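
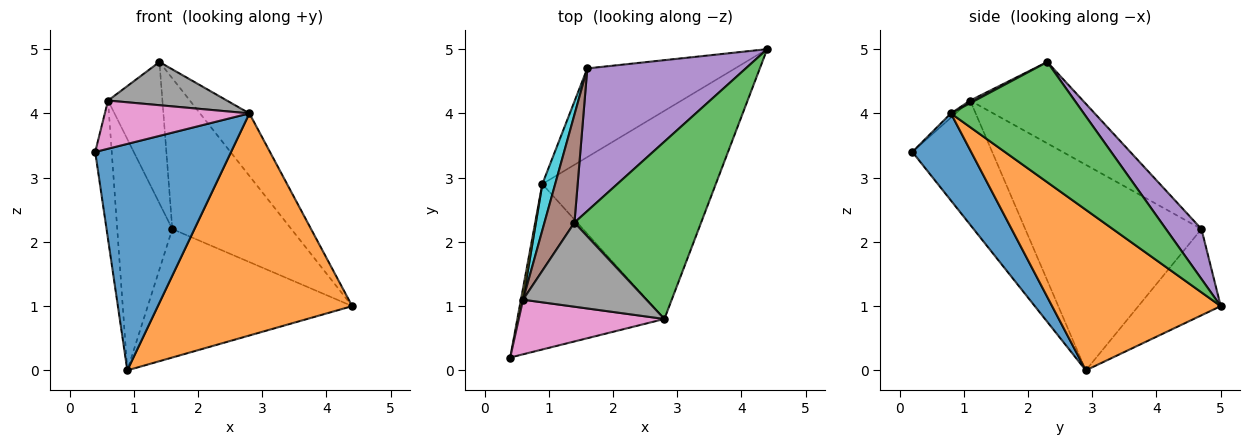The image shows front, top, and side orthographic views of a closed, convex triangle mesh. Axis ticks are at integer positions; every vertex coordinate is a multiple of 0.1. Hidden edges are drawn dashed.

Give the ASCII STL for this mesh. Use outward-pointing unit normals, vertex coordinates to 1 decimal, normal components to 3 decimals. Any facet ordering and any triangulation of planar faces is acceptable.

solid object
 facet normal 0.330 -0.762 -0.557
  outer loop
   vertex 2.8 0.8 4.0
   vertex 0.4 0.2 3.4
   vertex 0.9 2.9 0.0
  endloop
 endfacet
 facet normal 0.535 -0.616 -0.578
  outer loop
   vertex 2.8 0.8 4.0
   vertex 0.9 2.9 0.0
   vertex 4.4 5.0 1.0
  endloop
 endfacet
 facet normal 0.667 0.248 0.703
  outer loop
   vertex 2.8 0.8 4.0
   vertex 4.4 5.0 1.0
   vertex 1.4 2.3 4.8
  endloop
 endfacet
 facet normal -0.315 0.781 -0.539
  outer loop
   vertex 1.6 4.7 2.2
   vertex 4.4 5.0 1.0
   vertex 0.9 2.9 0.0
  endloop
 endfacet
 facet normal 0.212 0.710 0.672
  outer loop
   vertex 1.6 4.7 2.2
   vertex 1.4 2.3 4.8
   vertex 4.4 5.0 1.0
  endloop
 endfacet
 facet normal -0.855 0.412 0.315
  outer loop
   vertex 0.6 1.1 4.2
   vertex 1.4 2.3 4.8
   vertex 1.6 4.7 2.2
  endloop
 endfacet
 facet normal -0.022 -0.661 0.750
  outer loop
   vertex 0.6 1.1 4.2
   vertex 0.4 0.2 3.4
   vertex 2.8 0.8 4.0
  endloop
 endfacet
 facet normal 0.019 -0.457 0.889
  outer loop
   vertex 0.6 1.1 4.2
   vertex 2.8 0.8 4.0
   vertex 1.4 2.3 4.8
  endloop
 endfacet
 facet normal -0.979 0.203 0.017
  outer loop
   vertex 0.6 1.1 4.2
   vertex 0.9 2.9 0.0
   vertex 0.4 0.2 3.4
  endloop
 endfacet
 facet normal -0.953 0.298 0.060
  outer loop
   vertex 0.6 1.1 4.2
   vertex 1.6 4.7 2.2
   vertex 0.9 2.9 0.0
  endloop
 endfacet
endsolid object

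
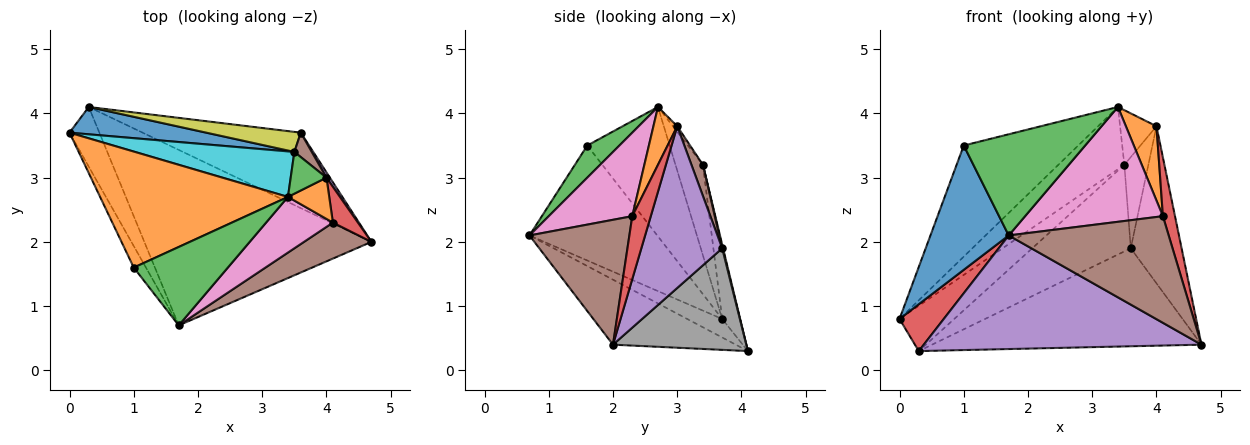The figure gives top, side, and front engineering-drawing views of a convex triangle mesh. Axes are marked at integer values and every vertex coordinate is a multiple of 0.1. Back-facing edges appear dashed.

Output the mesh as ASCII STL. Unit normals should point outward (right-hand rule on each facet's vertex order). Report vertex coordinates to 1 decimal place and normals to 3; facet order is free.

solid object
 facet normal -0.849 -0.520 -0.090
  outer loop
   vertex 1.0 1.6 3.5
   vertex 0.0 3.7 0.8
   vertex 1.7 0.7 2.1
  endloop
 endfacet
 facet normal -0.445 0.619 0.647
  outer loop
   vertex 1.0 1.6 3.5
   vertex 3.4 2.7 4.1
   vertex 0.0 3.7 0.8
  endloop
 endfacet
 facet normal 0.205 -0.774 0.600
  outer loop
   vertex 1.0 1.6 3.5
   vertex 1.7 0.7 2.1
   vertex 3.4 2.7 4.1
  endloop
 endfacet
 facet normal -0.439 -0.555 -0.707
  outer loop
   vertex 0.3 4.1 0.3
   vertex 1.7 0.7 2.1
   vertex 0.0 3.7 0.8
  endloop
 endfacet
 facet normal -0.234 -0.528 -0.816
  outer loop
   vertex 0.3 4.1 0.3
   vertex 4.7 2.0 0.4
   vertex 1.7 0.7 2.1
  endloop
 endfacet
 facet normal 0.509 -0.815 0.275
  outer loop
   vertex 4.1 2.3 2.4
   vertex 1.7 0.7 2.1
   vertex 4.7 2.0 0.4
  endloop
 endfacet
 facet normal 0.479 -0.790 0.383
  outer loop
   vertex 4.1 2.3 2.4
   vertex 3.4 2.7 4.1
   vertex 1.7 0.7 2.1
  endloop
 endfacet
 facet normal 0.365 0.738 -0.568
  outer loop
   vertex 3.6 3.7 1.9
   vertex 4.7 2.0 0.4
   vertex 0.3 4.1 0.3
  endloop
 endfacet
 facet normal 0.009 0.974 0.225
  outer loop
   vertex 3.5 3.4 3.2
   vertex 3.6 3.7 1.9
   vertex 0.3 4.1 0.3
  endloop
 endfacet
 facet normal -0.318 0.765 0.560
  outer loop
   vertex 3.5 3.4 3.2
   vertex 0.0 3.7 0.8
   vertex 3.4 2.7 4.1
  endloop
 endfacet
 facet normal -0.270 0.824 0.497
  outer loop
   vertex 3.5 3.4 3.2
   vertex 0.3 4.1 0.3
   vertex 0.0 3.7 0.8
  endloop
 endfacet
 facet normal 0.562 -0.723 0.402
  outer loop
   vertex 4.0 3.0 3.8
   vertex 3.4 2.7 4.1
   vertex 4.1 2.3 2.4
  endloop
 endfacet
 facet normal -0.093 0.791 0.605
  outer loop
   vertex 4.0 3.0 3.8
   vertex 3.5 3.4 3.2
   vertex 3.4 2.7 4.1
  endloop
 endfacet
 facet normal 0.794 -0.519 0.316
  outer loop
   vertex 4.0 3.0 3.8
   vertex 4.1 2.3 2.4
   vertex 4.7 2.0 0.4
  endloop
 endfacet
 facet normal 0.847 0.532 0.018
  outer loop
   vertex 4.0 3.0 3.8
   vertex 4.7 2.0 0.4
   vertex 3.6 3.7 1.9
  endloop
 endfacet
 facet normal 0.420 0.877 0.235
  outer loop
   vertex 4.0 3.0 3.8
   vertex 3.6 3.7 1.9
   vertex 3.5 3.4 3.2
  endloop
 endfacet
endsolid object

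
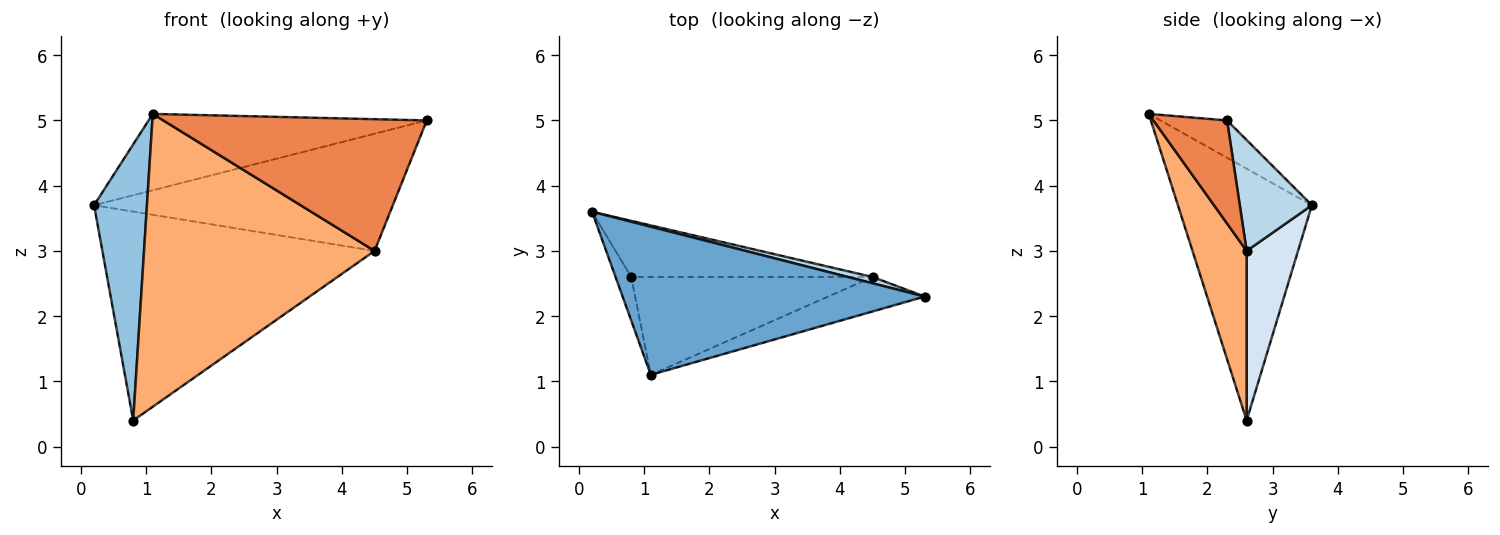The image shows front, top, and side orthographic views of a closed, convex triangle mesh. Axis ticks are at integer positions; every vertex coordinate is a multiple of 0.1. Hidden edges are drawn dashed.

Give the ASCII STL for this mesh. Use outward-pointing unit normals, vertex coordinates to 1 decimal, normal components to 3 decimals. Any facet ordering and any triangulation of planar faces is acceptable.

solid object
 facet normal -0.109 0.455 0.884
  outer loop
   vertex 1.1 1.1 5.1
   vertex 5.3 2.3 5.0
   vertex 0.2 3.6 3.7
  endloop
 endfacet
 facet normal -0.929 -0.367 -0.058
  outer loop
   vertex 0.8 2.6 0.4
   vertex 1.1 1.1 5.1
   vertex 0.2 3.6 3.7
  endloop
 endfacet
 facet normal 0.234 0.971 0.052
  outer loop
   vertex 4.5 2.6 3.0
   vertex 0.2 3.6 3.7
   vertex 5.3 2.3 5.0
  endloop
 endfacet
 facet normal 0.179 0.950 -0.255
  outer loop
   vertex 4.5 2.6 3.0
   vertex 0.8 2.6 0.4
   vertex 0.2 3.6 3.7
  endloop
 endfacet
 facet normal 0.261 -0.934 -0.244
  outer loop
   vertex 4.5 2.6 3.0
   vertex 5.3 2.3 5.0
   vertex 1.1 1.1 5.1
  endloop
 endfacet
 facet normal 0.217 -0.926 -0.309
  outer loop
   vertex 4.5 2.6 3.0
   vertex 1.1 1.1 5.1
   vertex 0.8 2.6 0.4
  endloop
 endfacet
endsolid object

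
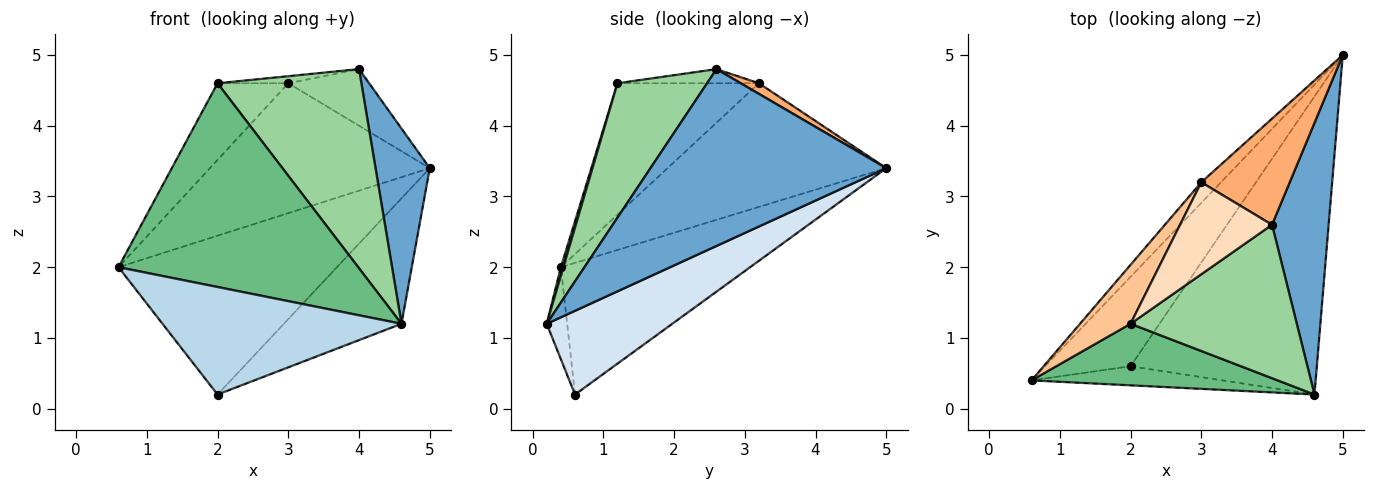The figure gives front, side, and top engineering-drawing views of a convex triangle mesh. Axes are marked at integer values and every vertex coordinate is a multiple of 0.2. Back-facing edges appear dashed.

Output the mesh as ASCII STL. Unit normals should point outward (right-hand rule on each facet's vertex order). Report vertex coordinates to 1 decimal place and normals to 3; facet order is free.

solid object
 facet normal 0.930 -0.214 0.298
  outer loop
   vertex 4.0 2.6 4.8
   vertex 4.6 0.2 1.2
   vertex 5.0 5.0 3.4
  endloop
 endfacet
 facet normal -0.603 0.695 -0.391
  outer loop
   vertex 2.0 0.6 0.2
   vertex 0.6 0.4 2.0
   vertex 5.0 5.0 3.4
  endloop
 endfacet
 facet normal -0.084 -0.981 -0.174
  outer loop
   vertex 2.0 0.6 0.2
   vertex 4.6 0.2 1.2
   vertex 0.6 0.4 2.0
  endloop
 endfacet
 facet normal 0.383 0.358 -0.852
  outer loop
   vertex 2.0 0.6 0.2
   vertex 5.0 5.0 3.4
   vertex 4.6 0.2 1.2
  endloop
 endfacet
 facet normal -0.701 0.704 -0.112
  outer loop
   vertex 3.0 3.2 4.6
   vertex 5.0 5.0 3.4
   vertex 0.6 0.4 2.0
  endloop
 endfacet
 facet normal 0.105 0.468 0.877
  outer loop
   vertex 3.0 3.2 4.6
   vertex 4.0 2.6 4.8
   vertex 5.0 5.0 3.4
  endloop
 endfacet
 facet normal -0.846 0.423 0.325
  outer loop
   vertex 2.0 1.2 4.6
   vertex 3.0 3.2 4.6
   vertex 0.6 0.4 2.0
  endloop
 endfacet
 facet normal -0.152 0.076 0.986
  outer loop
   vertex 2.0 1.2 4.6
   vertex 4.0 2.6 4.8
   vertex 3.0 3.2 4.6
  endloop
 endfacet
 facet normal 0.010 -0.957 0.289
  outer loop
   vertex 2.0 1.2 4.6
   vertex 0.6 0.4 2.0
   vertex 4.6 0.2 1.2
  endloop
 endfacet
 facet normal 0.443 -0.710 0.547
  outer loop
   vertex 2.0 1.2 4.6
   vertex 4.6 0.2 1.2
   vertex 4.0 2.6 4.8
  endloop
 endfacet
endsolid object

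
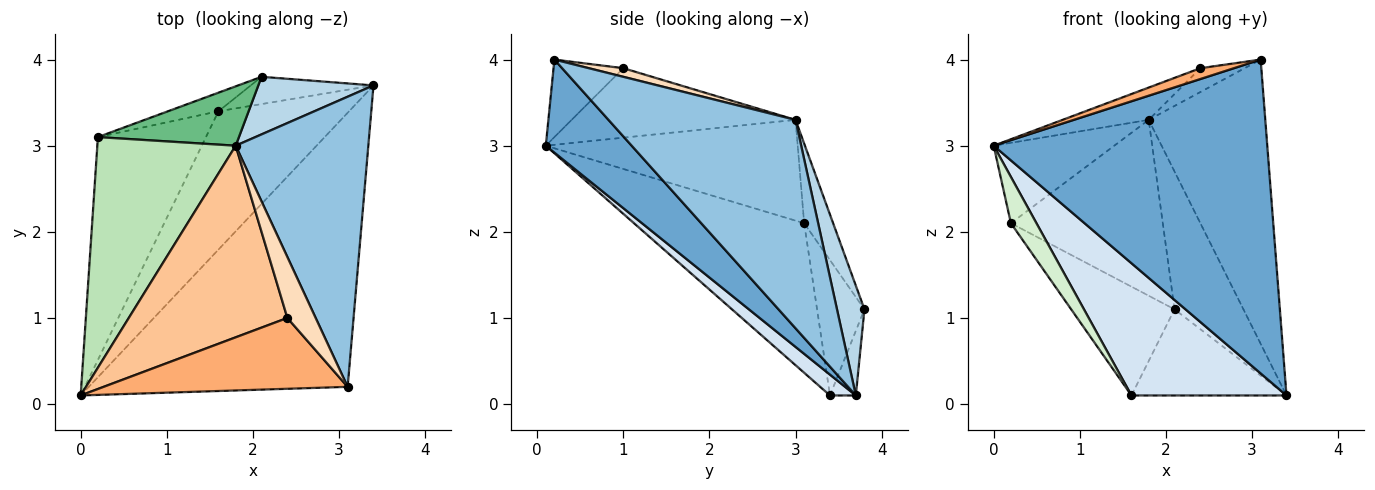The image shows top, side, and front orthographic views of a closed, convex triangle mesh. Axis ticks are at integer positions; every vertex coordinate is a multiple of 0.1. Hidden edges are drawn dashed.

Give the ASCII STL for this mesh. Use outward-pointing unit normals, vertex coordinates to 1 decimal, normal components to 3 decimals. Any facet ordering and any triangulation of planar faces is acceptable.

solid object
 facet normal 0.230 -0.733 -0.640
  outer loop
   vertex 3.1 0.2 4.0
   vertex 0.0 0.1 3.0
   vertex 3.4 3.7 0.1
  endloop
 endfacet
 facet normal 0.747 0.465 0.475
  outer loop
   vertex 1.8 3.0 3.3
   vertex 3.1 0.2 4.0
   vertex 3.4 3.7 0.1
  endloop
 endfacet
 facet normal 0.345 0.866 0.362
  outer loop
   vertex 1.8 3.0 3.3
   vertex 3.4 3.7 0.1
   vertex 2.1 3.8 1.1
  endloop
 endfacet
 facet normal 0.114 -0.687 -0.718
  outer loop
   vertex 1.6 3.4 0.1
   vertex 3.4 3.7 0.1
   vertex 0.0 0.1 3.0
  endloop
 endfacet
 facet normal -0.157 0.942 -0.298
  outer loop
   vertex 1.6 3.4 0.1
   vertex 2.1 3.8 1.1
   vertex 3.4 3.7 0.1
  endloop
 endfacet
 facet normal -0.300 -0.144 0.943
  outer loop
   vertex 2.4 1.0 3.9
   vertex 0.0 0.1 3.0
   vertex 3.1 0.2 4.0
  endloop
 endfacet
 facet normal -0.397 0.153 0.905
  outer loop
   vertex 2.4 1.0 3.9
   vertex 1.8 3.0 3.3
   vertex 0.0 0.1 3.0
  endloop
 endfacet
 facet normal 0.273 0.351 0.896
  outer loop
   vertex 2.4 1.0 3.9
   vertex 3.1 0.2 4.0
   vertex 1.8 3.0 3.3
  endloop
 endfacet
 facet normal -0.178 0.932 0.315
  outer loop
   vertex 0.2 3.1 2.1
   vertex 1.8 3.0 3.3
   vertex 2.1 3.8 1.1
  endloop
 endfacet
 facet normal -0.412 0.898 -0.153
  outer loop
   vertex 0.2 3.1 2.1
   vertex 2.1 3.8 1.1
   vertex 1.6 3.4 0.1
  endloop
 endfacet
 facet normal -0.567 0.271 0.778
  outer loop
   vertex 0.2 3.1 2.1
   vertex 0.0 0.1 3.0
   vertex 1.8 3.0 3.3
  endloop
 endfacet
 facet normal -0.805 -0.121 -0.581
  outer loop
   vertex 0.2 3.1 2.1
   vertex 1.6 3.4 0.1
   vertex 0.0 0.1 3.0
  endloop
 endfacet
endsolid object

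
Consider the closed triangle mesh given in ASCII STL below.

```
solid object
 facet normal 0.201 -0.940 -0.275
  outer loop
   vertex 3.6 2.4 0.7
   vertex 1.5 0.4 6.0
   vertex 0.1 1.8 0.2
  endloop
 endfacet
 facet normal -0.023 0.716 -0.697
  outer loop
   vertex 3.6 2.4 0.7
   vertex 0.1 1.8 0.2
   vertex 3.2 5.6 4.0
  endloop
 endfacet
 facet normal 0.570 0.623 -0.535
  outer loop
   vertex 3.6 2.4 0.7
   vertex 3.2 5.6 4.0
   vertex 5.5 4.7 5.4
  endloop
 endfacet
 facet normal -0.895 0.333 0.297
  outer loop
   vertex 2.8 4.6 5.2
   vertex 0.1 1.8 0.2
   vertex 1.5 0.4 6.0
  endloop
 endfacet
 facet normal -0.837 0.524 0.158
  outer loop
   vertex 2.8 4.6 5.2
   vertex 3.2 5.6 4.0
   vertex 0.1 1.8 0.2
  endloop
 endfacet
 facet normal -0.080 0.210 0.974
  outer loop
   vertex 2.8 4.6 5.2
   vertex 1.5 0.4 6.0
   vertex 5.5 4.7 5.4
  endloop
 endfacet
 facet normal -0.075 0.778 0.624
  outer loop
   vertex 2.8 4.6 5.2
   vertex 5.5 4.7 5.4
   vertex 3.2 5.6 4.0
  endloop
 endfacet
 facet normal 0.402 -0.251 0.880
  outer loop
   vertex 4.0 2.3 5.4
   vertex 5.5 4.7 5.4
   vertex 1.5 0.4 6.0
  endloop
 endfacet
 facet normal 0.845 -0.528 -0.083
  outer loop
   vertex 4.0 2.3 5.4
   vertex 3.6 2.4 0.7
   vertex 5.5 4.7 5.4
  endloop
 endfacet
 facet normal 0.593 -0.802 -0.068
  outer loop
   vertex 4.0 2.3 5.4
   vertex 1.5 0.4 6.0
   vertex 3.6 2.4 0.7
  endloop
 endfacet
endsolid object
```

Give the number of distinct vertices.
7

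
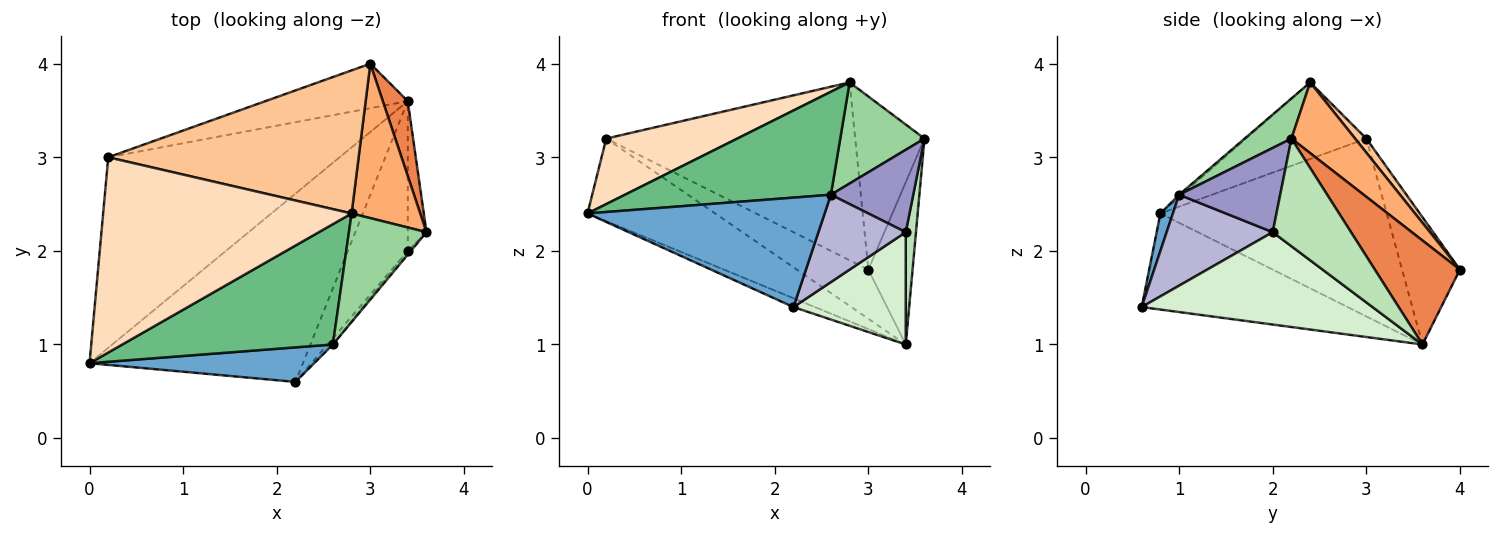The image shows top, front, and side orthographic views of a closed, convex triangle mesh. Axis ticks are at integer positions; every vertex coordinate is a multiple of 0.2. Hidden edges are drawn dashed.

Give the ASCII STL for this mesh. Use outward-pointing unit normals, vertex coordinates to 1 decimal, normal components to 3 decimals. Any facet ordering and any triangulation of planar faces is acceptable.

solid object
 facet normal 0.050 -0.952 0.301
  outer loop
   vertex 2.6 1.0 2.6
   vertex 0.0 0.8 2.4
   vertex 2.2 0.6 1.4
  endloop
 endfacet
 facet normal -0.410 0.043 -0.911
  outer loop
   vertex 3.4 3.6 1.0
   vertex 2.2 0.6 1.4
   vertex 0.0 0.8 2.4
  endloop
 endfacet
 facet normal -0.576 0.325 -0.750
  outer loop
   vertex 3.4 3.6 1.0
   vertex 0.0 0.8 2.4
   vertex 0.2 3.0 3.2
  endloop
 endfacet
 facet normal -0.515 0.636 -0.575
  outer loop
   vertex 3.4 3.6 1.0
   vertex 0.2 3.0 3.2
   vertex 3.0 4.0 1.8
  endloop
 endfacet
 facet normal 0.868 0.451 0.208
  outer loop
   vertex 3.4 3.6 1.0
   vertex 3.0 4.0 1.8
   vertex 3.6 2.2 3.2
  endloop
 endfacet
 facet normal 0.566 0.615 0.549
  outer loop
   vertex 2.8 2.4 3.8
   vertex 3.6 2.2 3.2
   vertex 3.0 4.0 1.8
  endloop
 endfacet
 facet normal 0.035 0.779 0.626
  outer loop
   vertex 2.8 2.4 3.8
   vertex 3.0 4.0 1.8
   vertex 0.2 3.0 3.2
  endloop
 endfacet
 facet normal -0.280 -0.305 0.910
  outer loop
   vertex 2.8 2.4 3.8
   vertex 0.2 3.0 3.2
   vertex 0.0 0.8 2.4
  endloop
 endfacet
 facet normal -0.008 -0.650 0.760
  outer loop
   vertex 2.8 2.4 3.8
   vertex 0.0 0.8 2.4
   vertex 2.6 1.0 2.6
  endloop
 endfacet
 facet normal 0.354 -0.637 0.684
  outer loop
   vertex 2.8 2.4 3.8
   vertex 2.6 1.0 2.6
   vertex 3.6 2.2 3.2
  endloop
 endfacet
 facet normal 0.977 -0.127 -0.170
  outer loop
   vertex 3.4 2.0 2.2
   vertex 3.4 3.6 1.0
   vertex 3.6 2.2 3.2
  endloop
 endfacet
 facet normal 0.777 -0.378 -0.504
  outer loop
   vertex 3.4 2.0 2.2
   vertex 2.2 0.6 1.4
   vertex 3.4 3.6 1.0
  endloop
 endfacet
 facet normal 0.775 -0.631 -0.029
  outer loop
   vertex 3.4 2.0 2.2
   vertex 3.6 2.2 3.2
   vertex 2.6 1.0 2.6
  endloop
 endfacet
 facet normal 0.771 -0.635 -0.045
  outer loop
   vertex 3.4 2.0 2.2
   vertex 2.6 1.0 2.6
   vertex 2.2 0.6 1.4
  endloop
 endfacet
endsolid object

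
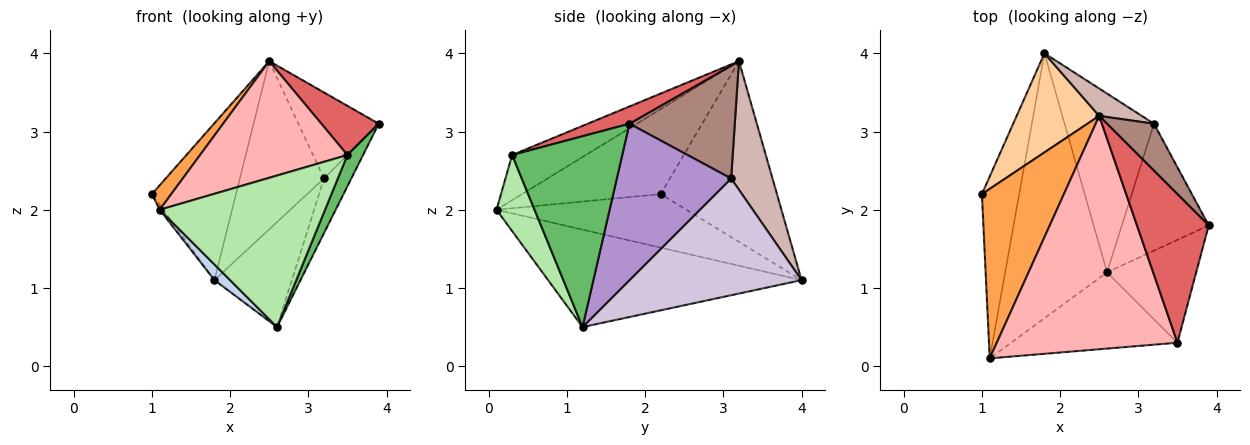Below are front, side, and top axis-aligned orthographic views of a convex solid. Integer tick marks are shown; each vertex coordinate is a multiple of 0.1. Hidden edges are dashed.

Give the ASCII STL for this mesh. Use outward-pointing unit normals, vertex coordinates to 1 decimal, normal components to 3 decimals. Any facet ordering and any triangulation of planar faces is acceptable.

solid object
 facet normal -0.820 0.015 -0.572
  outer loop
   vertex 1.8 4.0 1.1
   vertex 1.1 0.1 2.0
   vertex 1.0 2.2 2.2
  endloop
 endfacet
 facet normal -0.691 -0.043 -0.722
  outer loop
   vertex 1.8 4.0 1.1
   vertex 2.6 1.2 0.5
   vertex 1.1 0.1 2.0
  endloop
 endfacet
 facet normal -0.716 -0.100 0.691
  outer loop
   vertex 2.5 3.2 3.9
   vertex 1.0 2.2 2.2
   vertex 1.1 0.1 2.0
  endloop
 endfacet
 facet normal -0.760 0.550 0.347
  outer loop
   vertex 2.5 3.2 3.9
   vertex 1.8 4.0 1.1
   vertex 1.0 2.2 2.2
  endloop
 endfacet
 facet normal 0.899 -0.128 -0.420
  outer loop
   vertex 3.5 0.3 2.7
   vertex 2.6 1.2 0.5
   vertex 3.9 1.8 3.1
  endloop
 endfacet
 facet normal 0.201 -0.875 -0.440
  outer loop
   vertex 3.5 0.3 2.7
   vertex 1.1 0.1 2.0
   vertex 2.6 1.2 0.5
  endloop
 endfacet
 facet normal 0.223 -0.306 0.926
  outer loop
   vertex 3.5 0.3 2.7
   vertex 3.9 1.8 3.1
   vertex 2.5 3.2 3.9
  endloop
 endfacet
 facet normal -0.218 -0.436 0.873
  outer loop
   vertex 3.5 0.3 2.7
   vertex 2.5 3.2 3.9
   vertex 1.1 0.1 2.0
  endloop
 endfacet
 facet normal 0.856 0.205 -0.475
  outer loop
   vertex 3.2 3.1 2.4
   vertex 3.9 1.8 3.1
   vertex 2.6 1.2 0.5
  endloop
 endfacet
 facet normal 0.748 0.336 -0.572
  outer loop
   vertex 3.2 3.1 2.4
   vertex 2.6 1.2 0.5
   vertex 1.8 4.0 1.1
  endloop
 endfacet
 facet normal 0.755 0.576 0.314
  outer loop
   vertex 3.2 3.1 2.4
   vertex 2.5 3.2 3.9
   vertex 3.9 1.8 3.1
  endloop
 endfacet
 facet normal 0.437 0.888 0.145
  outer loop
   vertex 3.2 3.1 2.4
   vertex 1.8 4.0 1.1
   vertex 2.5 3.2 3.9
  endloop
 endfacet
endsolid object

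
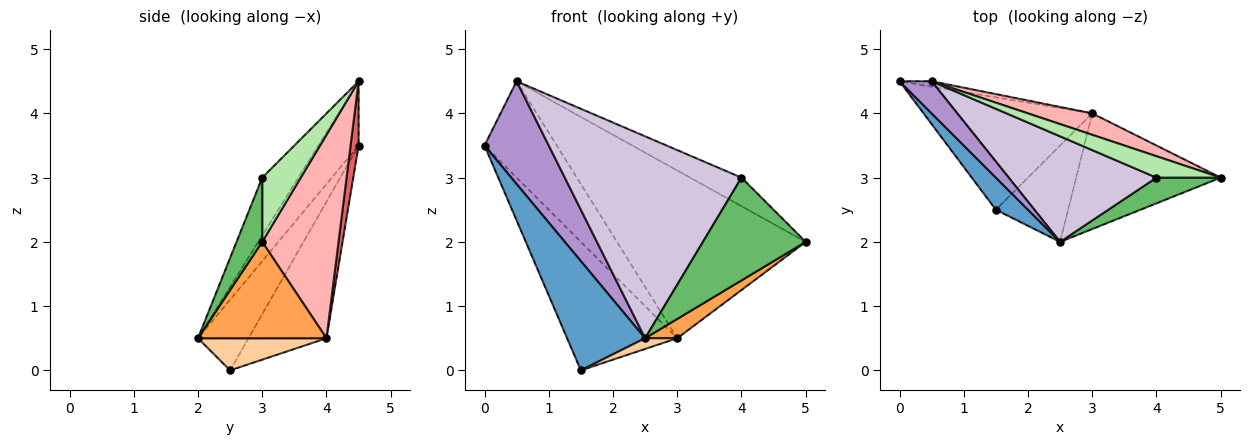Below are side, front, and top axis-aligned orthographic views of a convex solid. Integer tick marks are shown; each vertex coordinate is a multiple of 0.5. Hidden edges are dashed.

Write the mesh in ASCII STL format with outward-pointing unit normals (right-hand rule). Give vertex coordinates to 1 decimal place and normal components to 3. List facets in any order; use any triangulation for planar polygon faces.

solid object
 facet normal -0.527 -0.815 0.240
  outer loop
   vertex 1.5 2.5 0.0
   vertex 2.5 2.0 0.5
   vertex 0.0 4.5 3.5
  endloop
 endfacet
 facet normal -0.470 0.664 -0.581
  outer loop
   vertex 3.0 4.0 0.5
   vertex 1.5 2.5 0.0
   vertex 0.0 4.5 3.5
  endloop
 endfacet
 facet normal 0.549 -0.137 -0.824
  outer loop
   vertex 3.0 4.0 0.5
   vertex 5.0 3.0 2.0
   vertex 2.5 2.0 0.5
  endloop
 endfacet
 facet normal 0.404 -0.101 -0.909
  outer loop
   vertex 3.0 4.0 0.5
   vertex 2.5 2.0 0.5
   vertex 1.5 2.5 0.0
  endloop
 endfacet
 facet normal 0.236 -0.943 0.236
  outer loop
   vertex 4.0 3.0 3.0
   vertex 2.5 2.0 0.5
   vertex 5.0 3.0 2.0
  endloop
 endfacet
 facet normal 0.514 0.686 0.514
  outer loop
   vertex 0.5 4.5 4.5
   vertex 4.0 3.0 3.0
   vertex 5.0 3.0 2.0
  endloop
 endfacet
 facet normal 0.110 0.992 -0.055
  outer loop
   vertex 0.5 4.5 4.5
   vertex 3.0 4.0 0.5
   vertex 0.0 4.5 3.5
  endloop
 endfacet
 facet normal 0.372 0.921 0.118
  outer loop
   vertex 0.5 4.5 4.5
   vertex 5.0 3.0 2.0
   vertex 3.0 4.0 0.5
  endloop
 endfacet
 facet normal -0.512 -0.820 0.256
  outer loop
   vertex 0.5 4.5 4.5
   vertex 0.0 4.5 3.5
   vertex 2.5 2.0 0.5
  endloop
 endfacet
 facet normal -0.178 -0.872 0.456
  outer loop
   vertex 0.5 4.5 4.5
   vertex 2.5 2.0 0.5
   vertex 4.0 3.0 3.0
  endloop
 endfacet
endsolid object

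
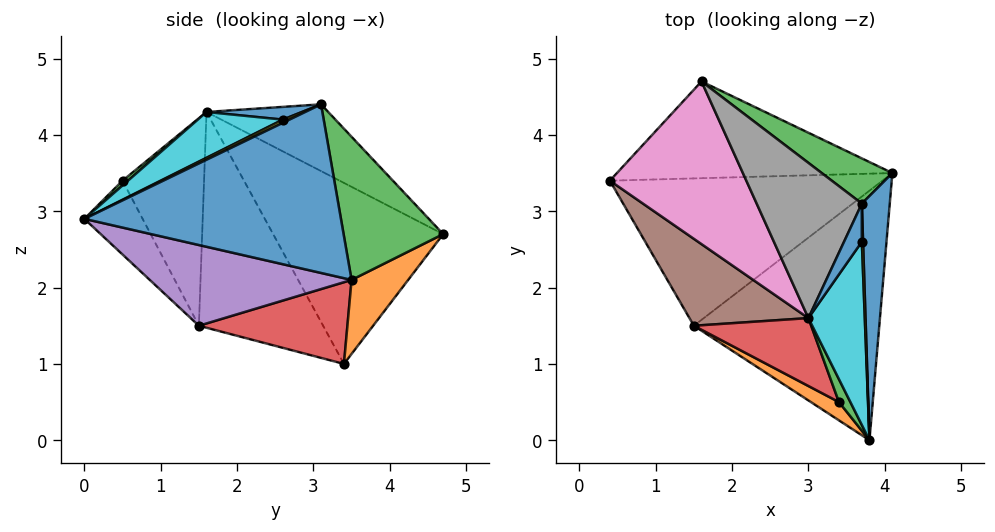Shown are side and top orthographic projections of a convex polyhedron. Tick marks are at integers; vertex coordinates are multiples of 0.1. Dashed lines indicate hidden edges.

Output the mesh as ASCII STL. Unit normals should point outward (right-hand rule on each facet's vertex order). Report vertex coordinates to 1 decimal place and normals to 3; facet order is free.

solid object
 facet normal 0.985 -0.047 0.163
  outer loop
   vertex 3.7 3.1 4.4
   vertex 3.8 0.0 2.9
   vertex 4.1 3.5 2.1
  endloop
 endfacet
 facet normal 0.181 0.715 -0.675
  outer loop
   vertex 1.6 4.7 2.7
   vertex 4.1 3.5 2.1
   vertex 0.4 3.4 1.0
  endloop
 endfacet
 facet normal 0.465 0.855 0.230
  outer loop
   vertex 1.6 4.7 2.7
   vertex 3.7 3.1 4.4
   vertex 4.1 3.5 2.1
  endloop
 endfacet
 facet normal 0.286 -0.086 -0.954
  outer loop
   vertex 1.5 1.5 1.5
   vertex 0.4 3.4 1.0
   vertex 4.1 3.5 2.1
  endloop
 endfacet
 facet normal 0.388 -0.237 -0.891
  outer loop
   vertex 1.5 1.5 1.5
   vertex 4.1 3.5 2.1
   vertex 3.8 0.0 2.9
  endloop
 endfacet
 facet normal -0.819 -0.355 0.451
  outer loop
   vertex 3.0 1.6 4.3
   vertex 0.4 3.4 1.0
   vertex 1.5 1.5 1.5
  endloop
 endfacet
 facet normal -0.798 -0.050 0.601
  outer loop
   vertex 3.0 1.6 4.3
   vertex 1.6 4.7 2.7
   vertex 0.4 3.4 1.0
  endloop
 endfacet
 facet normal -0.526 0.190 0.829
  outer loop
   vertex 3.0 1.6 4.3
   vertex 3.7 3.1 4.4
   vertex 1.6 4.7 2.7
  endloop
 endfacet
 facet normal 0.924 -0.142 0.355
  outer loop
   vertex 3.7 2.6 4.2
   vertex 3.8 0.0 2.9
   vertex 3.7 3.1 4.4
  endloop
 endfacet
 facet normal 0.593 -0.342 0.729
  outer loop
   vertex 3.7 2.6 4.2
   vertex 3.0 1.6 4.3
   vertex 3.8 0.0 2.9
  endloop
 endfacet
 facet normal 0.553 -0.310 0.774
  outer loop
   vertex 3.7 2.6 4.2
   vertex 3.7 3.1 4.4
   vertex 3.0 1.6 4.3
  endloop
 endfacet
 facet normal -0.628 -0.741 0.238
  outer loop
   vertex 3.4 0.5 3.4
   vertex 1.5 1.5 1.5
   vertex 3.8 0.0 2.9
  endloop
 endfacet
 facet normal 0.328 -0.524 0.786
  outer loop
   vertex 3.4 0.5 3.4
   vertex 3.8 0.0 2.9
   vertex 3.0 1.6 4.3
  endloop
 endfacet
 facet normal -0.707 -0.584 0.399
  outer loop
   vertex 3.4 0.5 3.4
   vertex 3.0 1.6 4.3
   vertex 1.5 1.5 1.5
  endloop
 endfacet
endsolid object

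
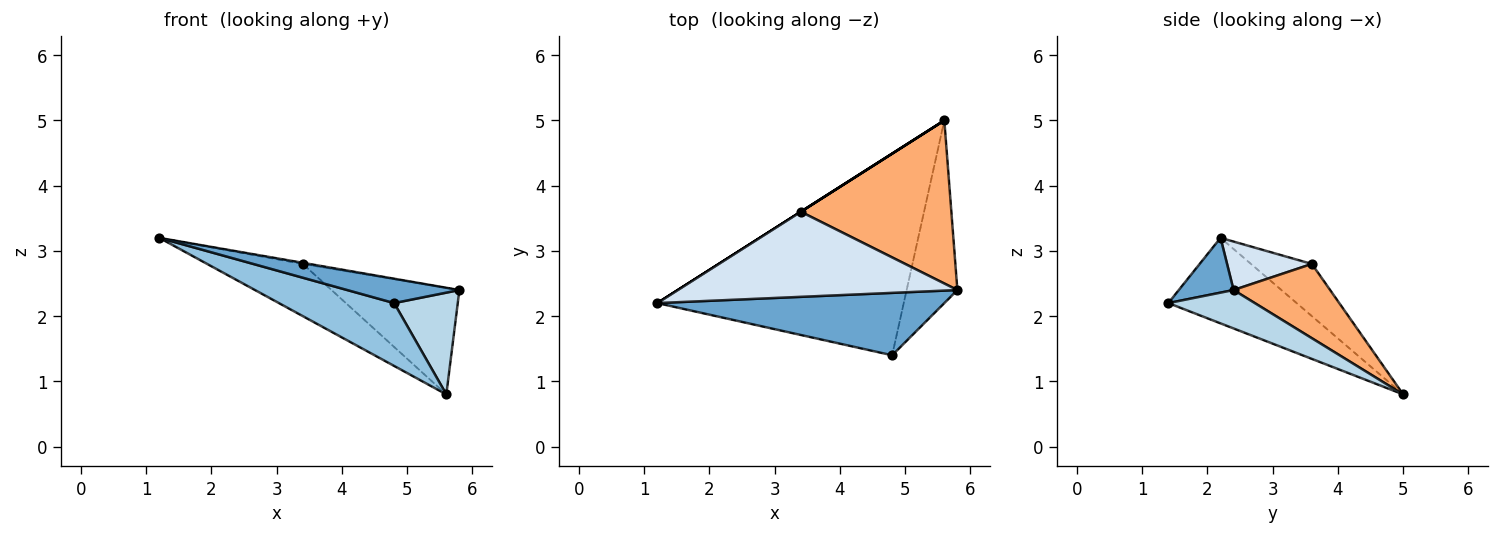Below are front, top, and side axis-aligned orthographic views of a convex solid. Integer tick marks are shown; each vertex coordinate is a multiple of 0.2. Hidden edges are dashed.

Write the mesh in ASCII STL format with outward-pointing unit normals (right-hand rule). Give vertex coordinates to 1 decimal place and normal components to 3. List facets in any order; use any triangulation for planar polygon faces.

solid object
 facet normal 0.175 -0.358 0.917
  outer loop
   vertex 4.8 1.4 2.2
   vertex 5.8 2.4 2.4
   vertex 1.2 2.2 3.2
  endloop
 endfacet
 facet normal -0.315 -0.283 -0.906
  outer loop
   vertex 4.8 1.4 2.2
   vertex 1.2 2.2 3.2
   vertex 5.6 5.0 0.8
  endloop
 endfacet
 facet normal 0.552 -0.406 -0.729
  outer loop
   vertex 4.8 1.4 2.2
   vertex 5.6 5.0 0.8
   vertex 5.8 2.4 2.4
  endloop
 endfacet
 facet normal 0.171 0.013 0.985
  outer loop
   vertex 3.4 3.6 2.8
   vertex 1.2 2.2 3.2
   vertex 5.8 2.4 2.4
  endloop
 endfacet
 facet normal -0.537 0.844 0.000
  outer loop
   vertex 3.4 3.6 2.8
   vertex 5.6 5.0 0.8
   vertex 1.2 2.2 3.2
  endloop
 endfacet
 facet normal 0.382 0.506 0.774
  outer loop
   vertex 3.4 3.6 2.8
   vertex 5.8 2.4 2.4
   vertex 5.6 5.0 0.8
  endloop
 endfacet
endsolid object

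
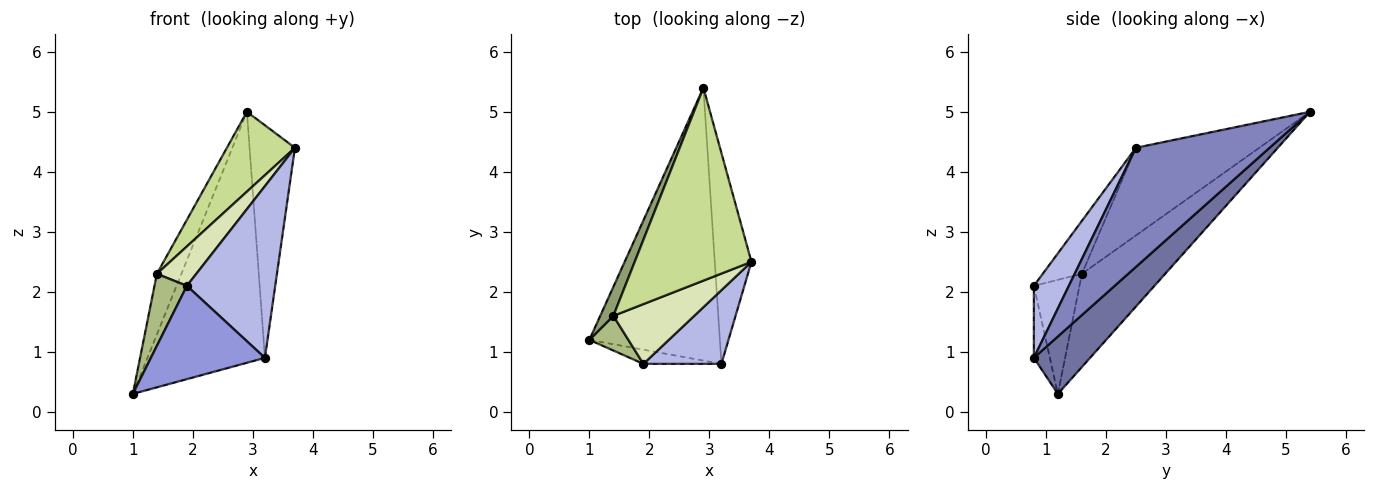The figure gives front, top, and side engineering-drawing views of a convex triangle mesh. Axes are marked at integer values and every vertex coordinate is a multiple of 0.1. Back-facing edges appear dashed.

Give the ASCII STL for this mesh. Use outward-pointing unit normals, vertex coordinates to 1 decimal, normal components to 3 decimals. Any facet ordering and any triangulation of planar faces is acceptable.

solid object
 facet normal 0.308 0.644 -0.700
  outer loop
   vertex 3.2 0.8 0.9
   vertex 1.0 1.2 0.3
   vertex 2.9 5.4 5.0
  endloop
 endfacet
 facet normal 0.909 0.309 -0.280
  outer loop
   vertex 3.2 0.8 0.9
   vertex 2.9 5.4 5.0
   vertex 3.7 2.5 4.4
  endloop
 endfacet
 facet normal -0.137 -0.979 -0.149
  outer loop
   vertex 3.2 0.8 0.9
   vertex 1.9 0.8 2.1
   vertex 1.0 1.2 0.3
  endloop
 endfacet
 facet normal 0.342 -0.864 0.371
  outer loop
   vertex 3.2 0.8 0.9
   vertex 3.7 2.5 4.4
   vertex 1.9 0.8 2.1
  endloop
 endfacet
 facet normal -0.951 0.280 0.134
  outer loop
   vertex 1.4 1.6 2.3
   vertex 2.9 5.4 5.0
   vertex 1.0 1.2 0.3
  endloop
 endfacet
 facet normal -0.785 -0.558 0.269
  outer loop
   vertex 1.4 1.6 2.3
   vertex 1.0 1.2 0.3
   vertex 1.9 0.8 2.1
  endloop
 endfacet
 facet normal -0.570 -0.314 0.759
  outer loop
   vertex 1.4 1.6 2.3
   vertex 3.7 2.5 4.4
   vertex 2.9 5.4 5.0
  endloop
 endfacet
 facet normal -0.480 -0.483 0.732
  outer loop
   vertex 1.4 1.6 2.3
   vertex 1.9 0.8 2.1
   vertex 3.7 2.5 4.4
  endloop
 endfacet
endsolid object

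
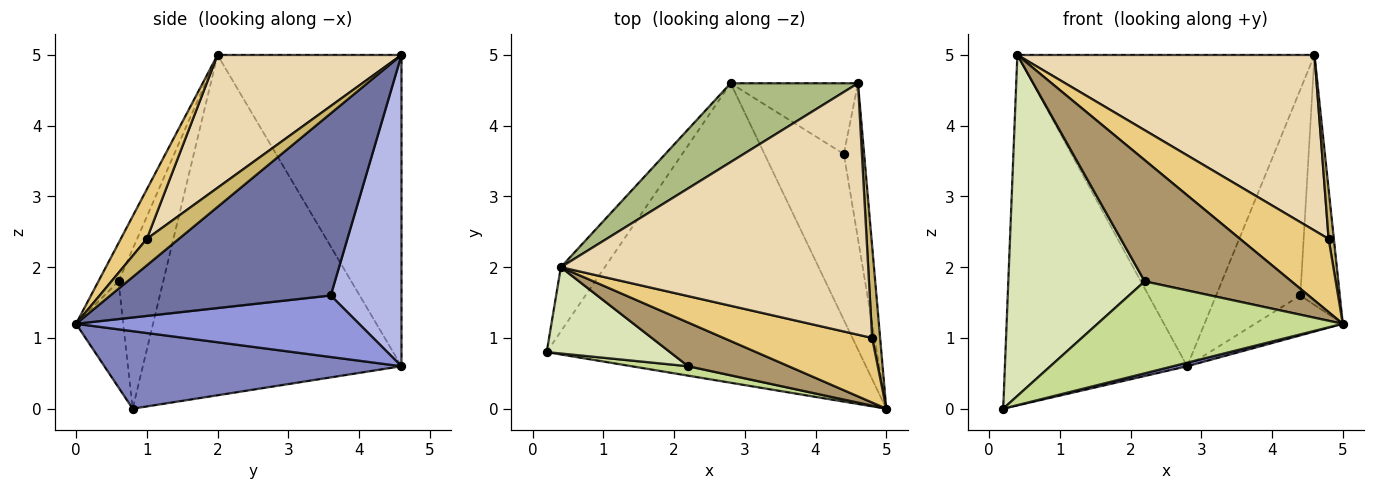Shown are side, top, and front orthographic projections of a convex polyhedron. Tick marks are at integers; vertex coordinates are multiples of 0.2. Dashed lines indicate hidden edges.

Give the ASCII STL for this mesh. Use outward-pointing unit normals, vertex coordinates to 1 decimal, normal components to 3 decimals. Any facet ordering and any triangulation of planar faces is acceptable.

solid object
 facet normal 0.978 0.175 -0.109
  outer loop
   vertex 4.4 3.6 1.6
   vertex 4.6 4.6 5.0
   vertex 5.0 0.0 1.2
  endloop
 endfacet
 facet normal 0.241 -0.011 -0.971
  outer loop
   vertex 2.8 4.6 0.6
   vertex 5.0 0.0 1.2
   vertex 0.2 0.8 0.0
  endloop
 endfacet
 facet normal 0.602 0.187 -0.776
  outer loop
   vertex 2.8 4.6 0.6
   vertex 4.4 3.6 1.6
   vertex 5.0 0.0 1.2
  endloop
 endfacet
 facet normal 0.622 0.741 -0.254
  outer loop
   vertex 2.8 4.6 0.6
   vertex 4.6 4.6 5.0
   vertex 4.4 3.6 1.6
  endloop
 endfacet
 facet normal -0.813 0.573 -0.105
  outer loop
   vertex 2.8 4.6 0.6
   vertex 0.2 0.8 0.0
   vertex 0.4 2.0 5.0
  endloop
 endfacet
 facet normal -0.515 0.831 0.211
  outer loop
   vertex 2.8 4.6 0.6
   vertex 0.4 2.0 5.0
   vertex 4.6 4.6 5.0
  endloop
 endfacet
 facet normal -0.188 -0.977 0.100
  outer loop
   vertex 2.2 0.6 1.8
   vertex 0.2 0.8 0.0
   vertex 5.0 0.0 1.2
  endloop
 endfacet
 facet normal -0.303 -0.924 0.234
  outer loop
   vertex 2.2 0.6 1.8
   vertex 0.4 2.0 5.0
   vertex 0.2 0.8 0.0
  endloop
 endfacet
 facet normal -0.128 -0.933 0.336
  outer loop
   vertex 2.2 0.6 1.8
   vertex 5.0 0.0 1.2
   vertex 0.4 2.0 5.0
  endloop
 endfacet
 facet normal 0.946 -0.154 0.286
  outer loop
   vertex 4.8 1.0 2.4
   vertex 5.0 0.0 1.2
   vertex 4.6 4.6 5.0
  endloop
 endfacet
 facet normal 0.215 -0.732 0.646
  outer loop
   vertex 4.8 1.0 2.4
   vertex 0.4 2.0 5.0
   vertex 5.0 0.0 1.2
  endloop
 endfacet
 facet normal 0.334 -0.540 0.773
  outer loop
   vertex 4.8 1.0 2.4
   vertex 4.6 4.6 5.0
   vertex 0.4 2.0 5.0
  endloop
 endfacet
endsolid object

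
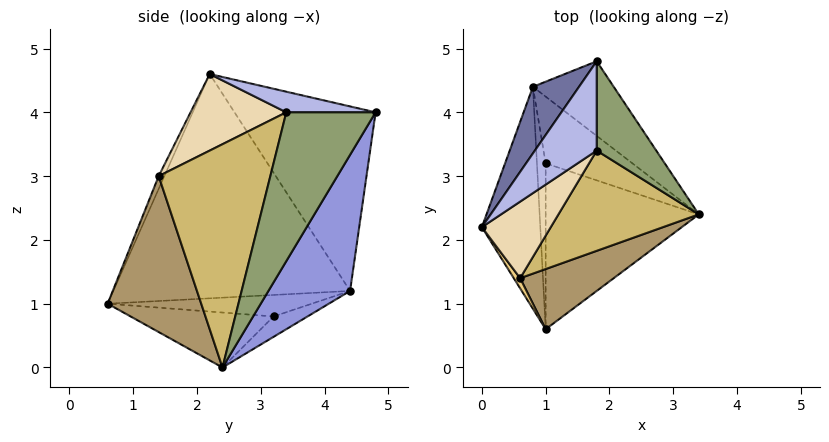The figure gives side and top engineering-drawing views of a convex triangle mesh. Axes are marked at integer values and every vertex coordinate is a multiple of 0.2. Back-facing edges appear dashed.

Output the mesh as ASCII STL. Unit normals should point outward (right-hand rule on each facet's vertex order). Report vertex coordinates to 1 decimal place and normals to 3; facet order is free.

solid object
 facet normal -0.784 0.588 0.196
  outer loop
   vertex 0.8 4.4 1.2
   vertex 0.0 2.2 4.6
   vertex 1.8 4.8 4.0
  endloop
 endfacet
 facet normal -0.967 -0.038 -0.252
  outer loop
   vertex 0.8 4.4 1.2
   vertex 1.0 0.6 1.0
   vertex 0.0 2.2 4.6
  endloop
 endfacet
 facet normal 0.494 0.818 -0.293
  outer loop
   vertex 0.8 4.4 1.2
   vertex 1.8 4.8 4.0
   vertex 3.4 2.4 0.0
  endloop
 endfacet
 facet normal 0.316 0.000 0.949
  outer loop
   vertex 1.8 3.4 4.0
   vertex 1.8 4.8 4.0
   vertex 0.0 2.2 4.6
  endloop
 endfacet
 facet normal 0.928 0.000 0.371
  outer loop
   vertex 1.8 3.4 4.0
   vertex 3.4 2.4 0.0
   vertex 1.8 4.8 4.0
  endloop
 endfacet
 facet normal -0.337 -0.072 -0.939
  outer loop
   vertex 1.0 3.2 0.8
   vertex 3.4 2.4 0.0
   vertex 1.0 0.6 1.0
  endloop
 endfacet
 facet normal -0.220 0.275 -0.936
  outer loop
   vertex 1.0 3.2 0.8
   vertex 0.8 4.4 1.2
   vertex 3.4 2.4 0.0
  endloop
 endfacet
 facet normal -0.926 -0.029 -0.376
  outer loop
   vertex 1.0 3.2 0.8
   vertex 1.0 0.6 1.0
   vertex 0.8 4.4 1.2
  endloop
 endfacet
 facet normal 0.651 -0.651 0.391
  outer loop
   vertex 0.6 1.4 3.0
   vertex 1.0 0.6 1.0
   vertex 3.4 2.4 0.0
  endloop
 endfacet
 facet normal 0.669 -0.612 0.421
  outer loop
   vertex 0.6 1.4 3.0
   vertex 3.4 2.4 0.0
   vertex 1.8 3.4 4.0
  endloop
 endfacet
 facet normal -0.482 -0.843 0.241
  outer loop
   vertex 0.6 1.4 3.0
   vertex 0.0 2.2 4.6
   vertex 1.0 0.6 1.0
  endloop
 endfacet
 facet normal 0.586 -0.615 0.527
  outer loop
   vertex 0.6 1.4 3.0
   vertex 1.8 3.4 4.0
   vertex 0.0 2.2 4.6
  endloop
 endfacet
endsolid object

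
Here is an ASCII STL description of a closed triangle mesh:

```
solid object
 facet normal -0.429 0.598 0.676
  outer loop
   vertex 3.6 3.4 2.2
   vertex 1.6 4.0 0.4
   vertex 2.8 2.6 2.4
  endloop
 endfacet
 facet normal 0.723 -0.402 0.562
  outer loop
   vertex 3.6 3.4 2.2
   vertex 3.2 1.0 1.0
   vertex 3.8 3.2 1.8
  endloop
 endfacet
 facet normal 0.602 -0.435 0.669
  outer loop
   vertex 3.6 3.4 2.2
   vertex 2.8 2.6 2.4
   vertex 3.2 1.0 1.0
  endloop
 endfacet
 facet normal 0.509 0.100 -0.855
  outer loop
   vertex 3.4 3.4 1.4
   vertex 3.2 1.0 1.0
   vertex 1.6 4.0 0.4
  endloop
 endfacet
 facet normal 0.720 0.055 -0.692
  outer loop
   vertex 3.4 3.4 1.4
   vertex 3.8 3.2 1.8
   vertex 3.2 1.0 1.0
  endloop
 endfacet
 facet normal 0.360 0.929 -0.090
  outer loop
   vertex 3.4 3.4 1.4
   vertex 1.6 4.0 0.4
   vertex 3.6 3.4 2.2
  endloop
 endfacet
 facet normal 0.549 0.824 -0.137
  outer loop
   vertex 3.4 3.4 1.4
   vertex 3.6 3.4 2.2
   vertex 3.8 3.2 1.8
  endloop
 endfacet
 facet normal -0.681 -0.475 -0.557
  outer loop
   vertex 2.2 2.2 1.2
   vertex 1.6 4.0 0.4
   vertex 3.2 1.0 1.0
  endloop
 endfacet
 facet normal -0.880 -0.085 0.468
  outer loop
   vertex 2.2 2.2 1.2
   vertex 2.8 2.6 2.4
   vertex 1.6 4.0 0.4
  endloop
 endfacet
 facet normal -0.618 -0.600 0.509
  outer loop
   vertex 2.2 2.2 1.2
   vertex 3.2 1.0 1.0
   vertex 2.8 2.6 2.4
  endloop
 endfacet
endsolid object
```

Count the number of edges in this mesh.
15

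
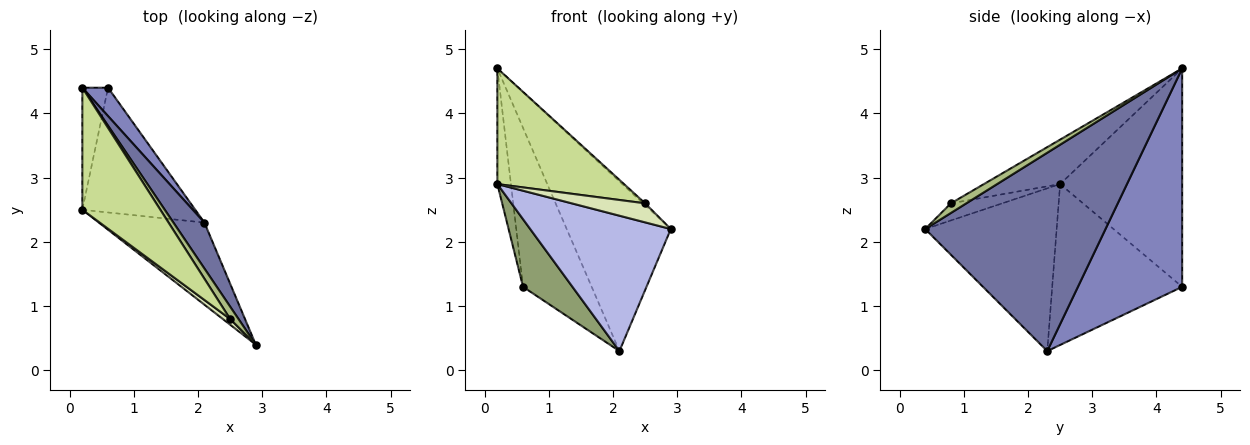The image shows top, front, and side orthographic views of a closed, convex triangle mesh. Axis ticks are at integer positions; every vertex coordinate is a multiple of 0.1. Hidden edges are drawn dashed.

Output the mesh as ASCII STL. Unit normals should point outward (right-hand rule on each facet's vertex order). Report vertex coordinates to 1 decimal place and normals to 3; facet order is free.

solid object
 facet normal 0.858 0.495 0.134
  outer loop
   vertex 2.1 2.3 0.3
   vertex 0.2 4.4 4.7
   vertex 2.9 0.4 2.2
  endloop
 endfacet
 facet normal 0.831 0.547 0.098
  outer loop
   vertex 0.6 4.4 1.3
   vertex 0.2 4.4 4.7
   vertex 2.1 2.3 0.3
  endloop
 endfacet
 facet normal -0.987 0.110 -0.116
  outer loop
   vertex 0.2 2.5 2.9
   vertex 0.2 4.4 4.7
   vertex 0.6 4.4 1.3
  endloop
 endfacet
 facet normal -0.624 -0.668 -0.405
  outer loop
   vertex 0.2 2.5 2.9
   vertex 2.1 2.3 0.3
   vertex 2.9 0.4 2.2
  endloop
 endfacet
 facet normal -0.782 -0.297 -0.548
  outer loop
   vertex 0.2 2.5 2.9
   vertex 0.6 4.4 1.3
   vertex 2.1 2.3 0.3
  endloop
 endfacet
 facet normal 0.752 0.100 0.652
  outer loop
   vertex 2.5 0.8 2.6
   vertex 2.9 0.4 2.2
   vertex 0.2 4.4 4.7
  endloop
 endfacet
 facet normal -0.382 -0.636 0.671
  outer loop
   vertex 2.5 0.8 2.6
   vertex 0.2 4.4 4.7
   vertex 0.2 2.5 2.9
  endloop
 endfacet
 facet normal -0.557 -0.796 0.239
  outer loop
   vertex 2.5 0.8 2.6
   vertex 0.2 2.5 2.9
   vertex 2.9 0.4 2.2
  endloop
 endfacet
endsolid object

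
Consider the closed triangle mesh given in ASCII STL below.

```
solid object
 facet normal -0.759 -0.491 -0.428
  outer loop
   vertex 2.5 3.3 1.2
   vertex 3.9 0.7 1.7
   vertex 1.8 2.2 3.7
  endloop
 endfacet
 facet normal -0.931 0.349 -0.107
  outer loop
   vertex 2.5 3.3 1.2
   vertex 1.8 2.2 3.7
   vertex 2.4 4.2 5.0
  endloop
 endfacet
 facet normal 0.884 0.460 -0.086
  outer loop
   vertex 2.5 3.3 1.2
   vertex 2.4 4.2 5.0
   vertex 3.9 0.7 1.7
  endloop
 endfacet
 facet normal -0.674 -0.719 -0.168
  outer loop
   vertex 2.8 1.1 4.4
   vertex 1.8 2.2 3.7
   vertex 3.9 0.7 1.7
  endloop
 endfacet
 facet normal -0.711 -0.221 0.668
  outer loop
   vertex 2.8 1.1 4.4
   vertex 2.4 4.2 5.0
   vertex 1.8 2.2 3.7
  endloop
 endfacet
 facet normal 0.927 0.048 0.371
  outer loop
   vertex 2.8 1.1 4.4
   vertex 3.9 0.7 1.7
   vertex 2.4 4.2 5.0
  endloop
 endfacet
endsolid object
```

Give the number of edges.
9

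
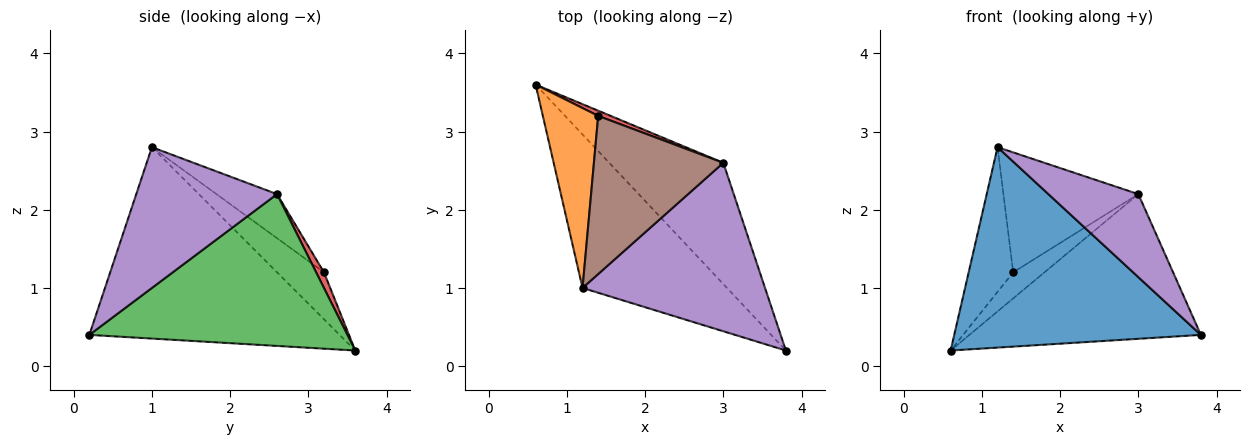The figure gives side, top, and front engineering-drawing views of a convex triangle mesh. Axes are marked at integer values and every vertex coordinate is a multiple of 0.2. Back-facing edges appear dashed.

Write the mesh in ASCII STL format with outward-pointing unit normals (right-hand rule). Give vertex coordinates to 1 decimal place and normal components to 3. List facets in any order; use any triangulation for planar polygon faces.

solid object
 facet normal -0.627 -0.618 -0.474
  outer loop
   vertex 1.2 1.0 2.8
   vertex 0.6 3.6 0.2
   vertex 3.8 0.2 0.4
  endloop
 endfacet
 facet normal -0.551 0.523 0.650
  outer loop
   vertex 1.4 3.2 1.2
   vertex 0.6 3.6 0.2
   vertex 1.2 1.0 2.8
  endloop
 endfacet
 facet normal 0.650 0.583 -0.488
  outer loop
   vertex 3.0 2.6 2.2
   vertex 3.8 0.2 0.4
   vertex 0.6 3.6 0.2
  endloop
 endfacet
 facet normal 0.238 0.952 0.190
  outer loop
   vertex 3.0 2.6 2.2
   vertex 0.6 3.6 0.2
   vertex 1.4 3.2 1.2
  endloop
 endfacet
 facet normal 0.569 -0.364 0.738
  outer loop
   vertex 3.0 2.6 2.2
   vertex 1.2 1.0 2.8
   vertex 3.8 0.2 0.4
  endloop
 endfacet
 facet normal -0.262 0.583 0.769
  outer loop
   vertex 3.0 2.6 2.2
   vertex 1.4 3.2 1.2
   vertex 1.2 1.0 2.8
  endloop
 endfacet
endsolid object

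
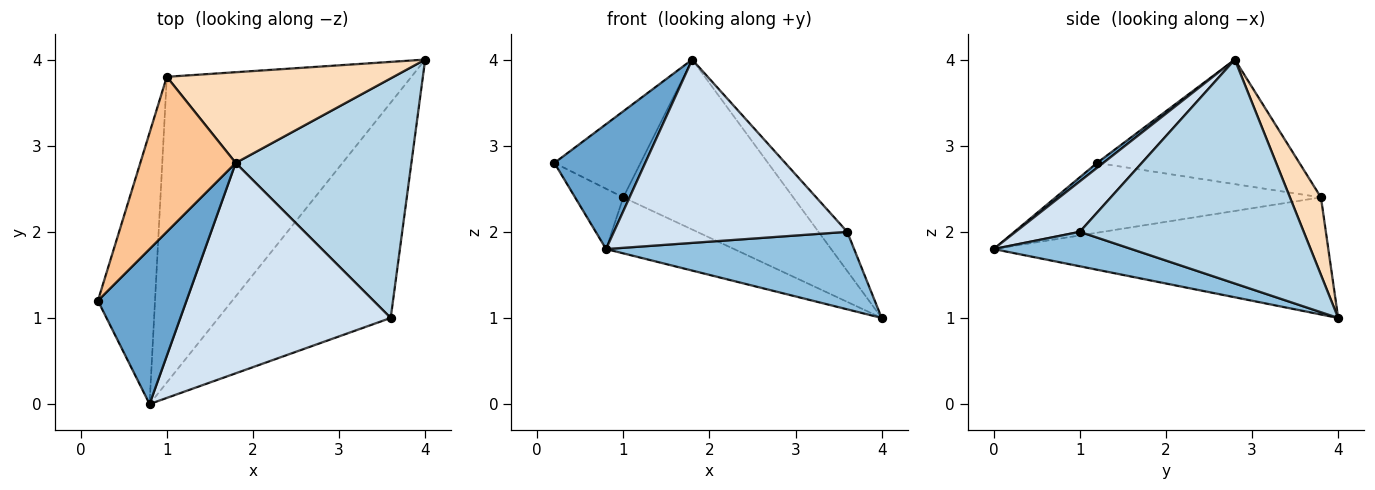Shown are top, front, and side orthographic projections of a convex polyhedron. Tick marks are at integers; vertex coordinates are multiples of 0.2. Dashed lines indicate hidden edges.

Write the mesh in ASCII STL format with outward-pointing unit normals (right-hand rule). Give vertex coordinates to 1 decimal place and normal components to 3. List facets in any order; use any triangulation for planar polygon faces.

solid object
 facet normal 0.043 -0.627 0.778
  outer loop
   vertex 1.8 2.8 4.0
   vertex 0.2 1.2 2.8
   vertex 0.8 0.0 1.8
  endloop
 endfacet
 facet normal 0.185 -0.333 -0.925
  outer loop
   vertex 3.6 1.0 2.0
   vertex 0.8 0.0 1.8
   vertex 4.0 4.0 1.0
  endloop
 endfacet
 facet normal 0.783 0.100 0.614
  outer loop
   vertex 3.6 1.0 2.0
   vertex 4.0 4.0 1.0
   vertex 1.8 2.8 4.0
  endloop
 endfacet
 facet normal 0.178 -0.646 0.742
  outer loop
   vertex 3.6 1.0 2.0
   vertex 1.8 2.8 4.0
   vertex 0.8 0.0 1.8
  endloop
 endfacet
 facet normal -0.766 0.139 -0.627
  outer loop
   vertex 1.0 3.8 2.4
   vertex 0.8 0.0 1.8
   vertex 0.2 1.2 2.8
  endloop
 endfacet
 facet normal -0.426 0.163 -0.890
  outer loop
   vertex 1.0 3.8 2.4
   vertex 4.0 4.0 1.0
   vertex 0.8 0.0 1.8
  endloop
 endfacet
 facet normal -0.752 0.320 0.576
  outer loop
   vertex 1.0 3.8 2.4
   vertex 0.2 1.2 2.8
   vertex 1.8 2.8 4.0
  endloop
 endfacet
 facet normal 0.159 0.871 0.465
  outer loop
   vertex 1.0 3.8 2.4
   vertex 1.8 2.8 4.0
   vertex 4.0 4.0 1.0
  endloop
 endfacet
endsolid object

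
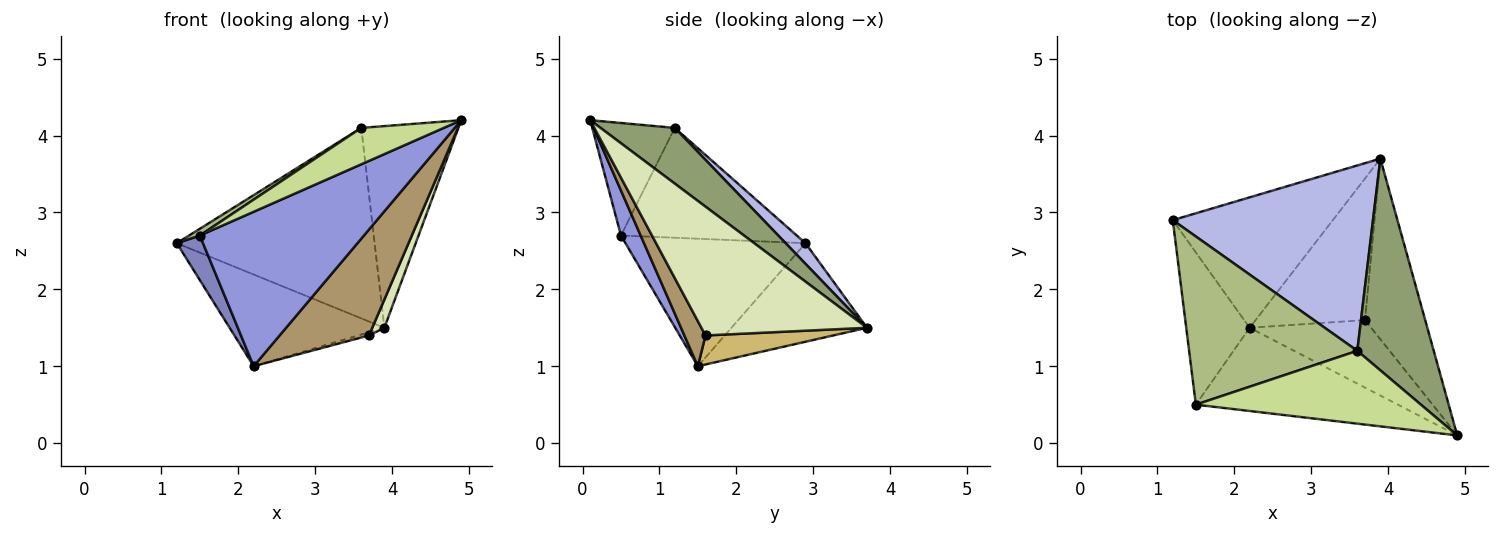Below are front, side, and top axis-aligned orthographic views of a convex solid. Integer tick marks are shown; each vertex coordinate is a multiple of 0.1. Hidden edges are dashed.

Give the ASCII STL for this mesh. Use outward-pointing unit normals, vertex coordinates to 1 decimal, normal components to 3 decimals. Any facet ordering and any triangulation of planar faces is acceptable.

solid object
 facet normal -0.450 0.514 -0.731
  outer loop
   vertex 2.2 1.5 1.0
   vertex 1.2 2.9 2.6
   vertex 3.9 3.7 1.5
  endloop
 endfacet
 facet normal -0.888 -0.129 -0.442
  outer loop
   vertex 1.5 0.5 2.7
   vertex 1.2 2.9 2.6
   vertex 2.2 1.5 1.0
  endloop
 endfacet
 facet normal 0.105 -0.875 -0.472
  outer loop
   vertex 1.5 0.5 2.7
   vertex 2.2 1.5 1.0
   vertex 4.9 0.1 4.2
  endloop
 endfacet
 facet normal 0.072 0.715 0.696
  outer loop
   vertex 3.6 1.2 4.1
   vertex 3.9 3.7 1.5
   vertex 1.2 2.9 2.6
  endloop
 endfacet
 facet normal 0.467 0.610 0.640
  outer loop
   vertex 3.6 1.2 4.1
   vertex 4.9 0.1 4.2
   vertex 3.9 3.7 1.5
  endloop
 endfacet
 facet normal -0.547 -0.033 0.837
  outer loop
   vertex 3.6 1.2 4.1
   vertex 1.2 2.9 2.6
   vertex 1.5 0.5 2.7
  endloop
 endfacet
 facet normal -0.408 -0.408 0.816
  outer loop
   vertex 3.6 1.2 4.1
   vertex 1.5 0.5 2.7
   vertex 4.9 0.1 4.2
  endloop
 endfacet
 facet normal 0.904 -0.066 -0.423
  outer loop
   vertex 3.7 1.6 1.4
   vertex 3.9 3.7 1.5
   vertex 4.9 0.1 4.2
  endloop
 endfacet
 facet normal 0.196 -0.827 -0.527
  outer loop
   vertex 3.7 1.6 1.4
   vertex 4.9 0.1 4.2
   vertex 2.2 1.5 1.0
  endloop
 endfacet
 facet normal 0.256 0.022 -0.966
  outer loop
   vertex 3.7 1.6 1.4
   vertex 2.2 1.5 1.0
   vertex 3.9 3.7 1.5
  endloop
 endfacet
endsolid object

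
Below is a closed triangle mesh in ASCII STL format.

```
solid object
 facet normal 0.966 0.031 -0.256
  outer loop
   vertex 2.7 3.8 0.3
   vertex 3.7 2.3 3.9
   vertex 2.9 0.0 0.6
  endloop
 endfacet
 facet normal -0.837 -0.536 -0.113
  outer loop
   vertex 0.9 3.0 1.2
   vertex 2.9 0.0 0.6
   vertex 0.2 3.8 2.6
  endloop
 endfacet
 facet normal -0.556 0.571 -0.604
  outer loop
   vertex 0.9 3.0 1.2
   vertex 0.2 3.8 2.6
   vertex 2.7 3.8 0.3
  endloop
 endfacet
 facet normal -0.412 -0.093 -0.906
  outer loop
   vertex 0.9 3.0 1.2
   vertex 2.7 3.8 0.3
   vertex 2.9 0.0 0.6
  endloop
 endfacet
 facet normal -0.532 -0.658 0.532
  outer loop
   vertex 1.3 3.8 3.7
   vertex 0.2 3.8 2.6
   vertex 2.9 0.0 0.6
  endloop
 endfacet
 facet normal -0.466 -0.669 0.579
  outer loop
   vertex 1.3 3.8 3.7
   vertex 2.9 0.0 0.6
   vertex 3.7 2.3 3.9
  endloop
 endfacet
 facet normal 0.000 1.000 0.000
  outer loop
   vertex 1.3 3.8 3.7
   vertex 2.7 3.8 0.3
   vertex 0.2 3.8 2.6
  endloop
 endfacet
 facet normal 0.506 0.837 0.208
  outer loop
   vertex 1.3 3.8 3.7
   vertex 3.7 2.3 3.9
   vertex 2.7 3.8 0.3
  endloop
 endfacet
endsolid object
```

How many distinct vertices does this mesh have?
6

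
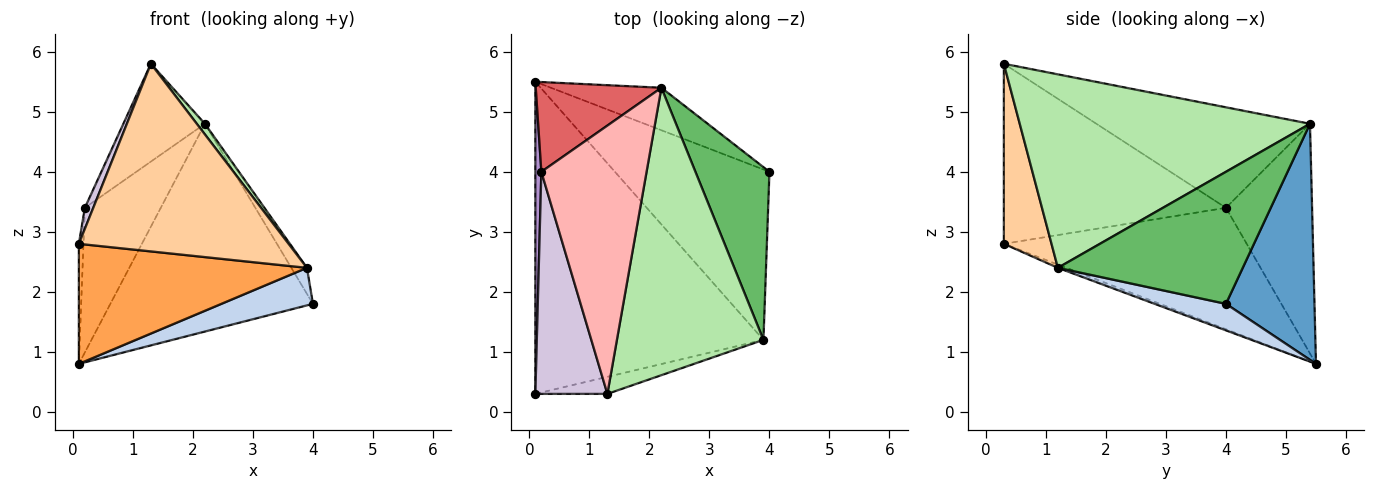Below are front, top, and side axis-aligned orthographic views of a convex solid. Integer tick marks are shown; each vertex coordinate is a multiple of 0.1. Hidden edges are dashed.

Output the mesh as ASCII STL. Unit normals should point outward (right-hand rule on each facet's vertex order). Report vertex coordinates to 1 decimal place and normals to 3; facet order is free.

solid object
 facet normal 0.394 0.901 -0.184
  outer loop
   vertex 2.2 5.4 4.8
   vertex 4.0 4.0 1.8
   vertex 0.1 5.5 0.8
  endloop
 endfacet
 facet normal 0.165 -0.212 -0.963
  outer loop
   vertex 3.9 1.2 2.4
   vertex 0.1 5.5 0.8
   vertex 4.0 4.0 1.8
  endloop
 endfacet
 facet normal -0.013 -0.359 -0.933
  outer loop
   vertex 3.9 1.2 2.4
   vertex 0.1 0.3 2.8
   vertex 0.1 5.5 0.8
  endloop
 endfacet
 facet normal 0.221 -0.971 -0.088
  outer loop
   vertex 3.9 1.2 2.4
   vertex 1.3 0.3 5.8
   vertex 0.1 0.3 2.8
  endloop
 endfacet
 facet normal 0.870 0.073 0.488
  outer loop
   vertex 3.9 1.2 2.4
   vertex 4.0 4.0 1.8
   vertex 2.2 5.4 4.8
  endloop
 endfacet
 facet normal 0.797 -0.022 0.604
  outer loop
   vertex 3.9 1.2 2.4
   vertex 2.2 5.4 4.8
   vertex 1.3 0.3 5.8
  endloop
 endfacet
 facet normal -0.694 0.612 0.380
  outer loop
   vertex 0.2 4.0 3.4
   vertex 2.2 5.4 4.8
   vertex 0.1 5.5 0.8
  endloop
 endfacet
 facet normal -0.668 0.255 0.699
  outer loop
   vertex 0.2 4.0 3.4
   vertex 1.3 0.3 5.8
   vertex 2.2 5.4 4.8
  endloop
 endfacet
 facet normal -0.999 0.019 0.049
  outer loop
   vertex 0.2 4.0 3.4
   vertex 0.1 5.5 0.8
   vertex 0.1 0.3 2.8
  endloop
 endfacet
 facet normal -0.928 -0.035 0.371
  outer loop
   vertex 0.2 4.0 3.4
   vertex 0.1 0.3 2.8
   vertex 1.3 0.3 5.8
  endloop
 endfacet
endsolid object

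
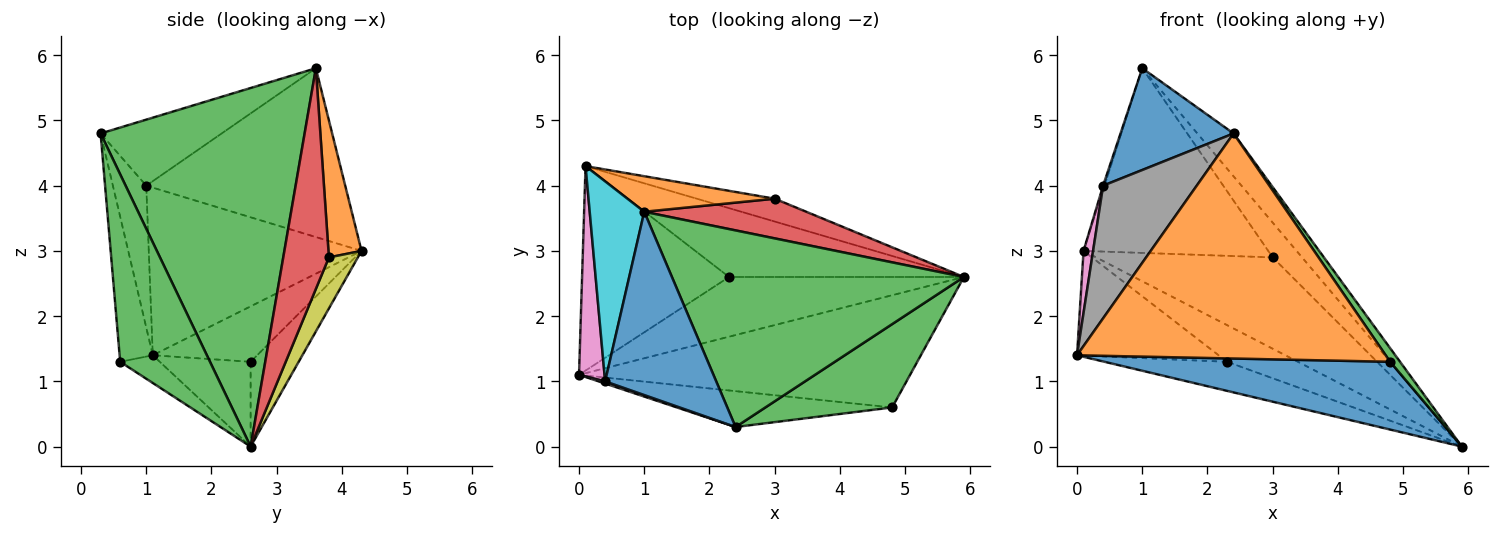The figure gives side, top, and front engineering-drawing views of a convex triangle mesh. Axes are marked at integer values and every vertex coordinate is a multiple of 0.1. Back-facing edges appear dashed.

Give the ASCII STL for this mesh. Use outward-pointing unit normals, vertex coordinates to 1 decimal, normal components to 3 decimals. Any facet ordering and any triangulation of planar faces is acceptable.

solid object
 facet normal -0.072 -0.516 -0.854
  outer loop
   vertex 4.8 0.6 1.3
   vertex 0.0 1.1 1.4
   vertex 5.9 2.6 0.0
  endloop
 endfacet
 facet normal -0.106 -0.982 -0.157
  outer loop
   vertex 4.8 0.6 1.3
   vertex 2.4 0.3 4.8
   vertex 0.0 1.1 1.4
  endloop
 endfacet
 facet normal 0.825 -0.091 0.558
  outer loop
   vertex 4.8 0.6 1.3
   vertex 5.9 2.6 0.0
   vertex 2.4 0.3 4.8
  endloop
 endfacet
 facet normal -0.309 0.416 -0.855
  outer loop
   vertex 2.3 2.6 1.3
   vertex 5.9 2.6 0.0
   vertex 0.0 1.1 1.4
  endloop
 endfacet
 facet normal -0.318 0.432 -0.844
  outer loop
   vertex 2.3 2.6 1.3
   vertex 0.0 1.1 1.4
   vertex 0.1 4.3 3.0
  endloop
 endfacet
 facet normal -0.304 0.448 -0.841
  outer loop
   vertex 2.3 2.6 1.3
   vertex 0.1 4.3 3.0
   vertex 5.9 2.6 0.0
  endloop
 endfacet
 facet normal -0.988 -0.044 0.150
  outer loop
   vertex 0.4 1.0 4.0
   vertex 0.1 4.3 3.0
   vertex 0.0 1.1 1.4
  endloop
 endfacet
 facet normal -0.336 -0.942 0.015
  outer loop
   vertex 0.4 1.0 4.0
   vertex 0.0 1.1 1.4
   vertex 2.4 0.3 4.8
  endloop
 endfacet
 facet normal 0.157 0.958 -0.240
  outer loop
   vertex 3.0 3.8 2.9
   vertex 5.9 2.6 0.0
   vertex 0.1 4.3 3.0
  endloop
 endfacet
 facet normal -0.952 0.007 0.308
  outer loop
   vertex 1.0 3.6 5.8
   vertex 0.1 4.3 3.0
   vertex 0.4 1.0 4.0
  endloop
 endfacet
 facet normal -0.461 -0.431 0.776
  outer loop
   vertex 1.0 3.6 5.8
   vertex 0.4 1.0 4.0
   vertex 2.4 0.3 4.8
  endloop
 endfacet
 facet normal 0.173 0.967 0.186
  outer loop
   vertex 1.0 3.6 5.8
   vertex 3.0 3.8 2.9
   vertex 0.1 4.3 3.0
  endloop
 endfacet
 facet normal 0.768 0.136 0.625
  outer loop
   vertex 1.0 3.6 5.8
   vertex 2.4 0.3 4.8
   vertex 5.9 2.6 0.0
  endloop
 endfacet
 facet normal 0.716 0.460 0.525
  outer loop
   vertex 1.0 3.6 5.8
   vertex 5.9 2.6 0.0
   vertex 3.0 3.8 2.9
  endloop
 endfacet
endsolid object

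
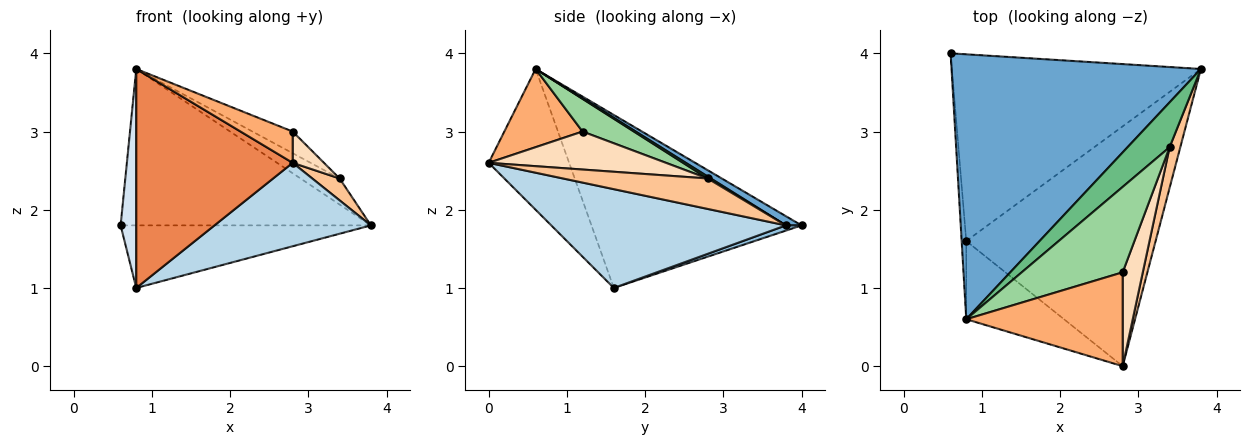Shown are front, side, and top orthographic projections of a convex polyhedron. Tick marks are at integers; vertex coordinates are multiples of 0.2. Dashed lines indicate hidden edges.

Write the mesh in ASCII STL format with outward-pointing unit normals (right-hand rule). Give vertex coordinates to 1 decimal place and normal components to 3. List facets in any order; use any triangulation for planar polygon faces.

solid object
 facet normal 0.032 0.508 0.861
  outer loop
   vertex 0.8 0.6 3.8
   vertex 3.8 3.8 1.8
   vertex 0.6 4.0 1.8
  endloop
 endfacet
 facet normal 0.020 0.318 -0.948
  outer loop
   vertex 0.8 1.6 1.0
   vertex 0.6 4.0 1.8
   vertex 3.8 3.8 1.8
  endloop
 endfacet
 facet normal 0.442 -0.295 -0.847
  outer loop
   vertex 0.8 1.6 1.0
   vertex 3.8 3.8 1.8
   vertex 2.8 0.0 2.6
  endloop
 endfacet
 facet normal -0.997 -0.074 -0.027
  outer loop
   vertex 0.8 1.6 1.0
   vertex 0.8 0.6 3.8
   vertex 0.6 4.0 1.8
  endloop
 endfacet
 facet normal -0.436 -0.848 -0.303
  outer loop
   vertex 0.8 1.6 1.0
   vertex 2.8 0.0 2.6
   vertex 0.8 0.6 3.8
  endloop
 endfacet
 facet normal 0.429 -0.286 0.857
  outer loop
   vertex 2.8 1.2 3.0
   vertex 0.8 0.6 3.8
   vertex 2.8 0.0 2.6
  endloop
 endfacet
 facet normal 0.929 -0.176 0.326
  outer loop
   vertex 3.4 2.8 2.4
   vertex 2.8 0.0 2.6
   vertex 3.8 3.8 1.8
  endloop
 endfacet
 facet normal 0.873 -0.154 0.462
  outer loop
   vertex 3.4 2.8 2.4
   vertex 2.8 1.2 3.0
   vertex 2.8 0.0 2.6
  endloop
 endfacet
 facet normal 0.040 0.502 0.864
  outer loop
   vertex 3.4 2.8 2.4
   vertex 3.8 3.8 1.8
   vertex 0.8 0.6 3.8
  endloop
 endfacet
 facet normal 0.300 0.234 0.925
  outer loop
   vertex 3.4 2.8 2.4
   vertex 0.8 0.6 3.8
   vertex 2.8 1.2 3.0
  endloop
 endfacet
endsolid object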